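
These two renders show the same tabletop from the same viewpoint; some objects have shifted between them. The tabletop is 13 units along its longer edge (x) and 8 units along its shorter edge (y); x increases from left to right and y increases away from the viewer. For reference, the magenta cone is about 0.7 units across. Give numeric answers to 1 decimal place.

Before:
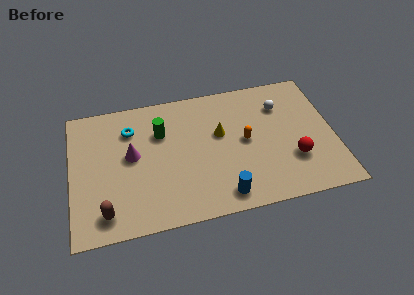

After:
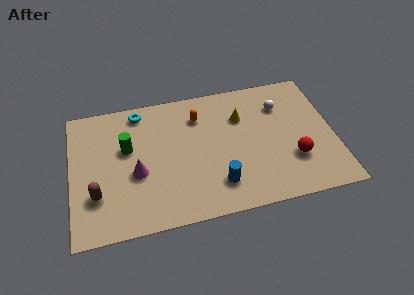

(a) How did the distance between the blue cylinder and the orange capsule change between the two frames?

+1.1

The distance was about 3.3 in the first image and 4.4 in the second, so they moved 1.1 units further apart.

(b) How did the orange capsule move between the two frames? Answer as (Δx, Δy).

(-2.2, 2.0)

The orange capsule started near (8.6, 4.1) and ended near (6.4, 6.1).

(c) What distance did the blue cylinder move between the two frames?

0.7

From (7.3, 1.1) to (7.1, 1.8), the blue cylinder covered √(0.2² + 0.7²) ≈ 0.7 units.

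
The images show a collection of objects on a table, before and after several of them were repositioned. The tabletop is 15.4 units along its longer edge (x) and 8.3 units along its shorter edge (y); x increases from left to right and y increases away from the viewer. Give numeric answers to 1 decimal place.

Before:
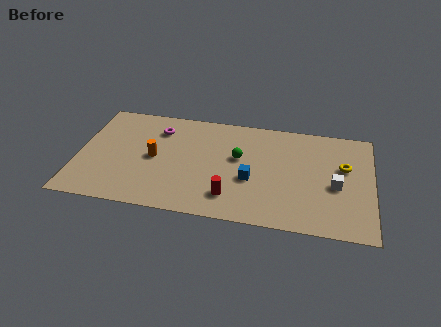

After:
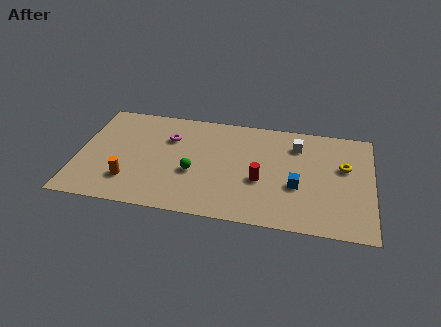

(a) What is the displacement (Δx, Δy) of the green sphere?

(-2.3, -1.6)

From the two frames, the green sphere sits at roughly (8.4, 4.9) before and (6.1, 3.3) after.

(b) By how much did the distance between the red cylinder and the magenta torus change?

-0.6

Before: roughly 6.1 units apart; after: 5.5. That's 0.6 units closer together.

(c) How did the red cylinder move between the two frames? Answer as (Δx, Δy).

(1.5, 1.5)

The red cylinder started near (8.1, 1.8) and ended near (9.6, 3.3).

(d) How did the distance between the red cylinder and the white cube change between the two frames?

-2.1

They were about 5.7 units apart before and 3.6 after — 2.1 units closer together.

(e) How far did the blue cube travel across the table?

2.4

From (9.1, 3.3) to (11.5, 3.2), the blue cube covered √(2.4² + 0.1²) ≈ 2.4 units.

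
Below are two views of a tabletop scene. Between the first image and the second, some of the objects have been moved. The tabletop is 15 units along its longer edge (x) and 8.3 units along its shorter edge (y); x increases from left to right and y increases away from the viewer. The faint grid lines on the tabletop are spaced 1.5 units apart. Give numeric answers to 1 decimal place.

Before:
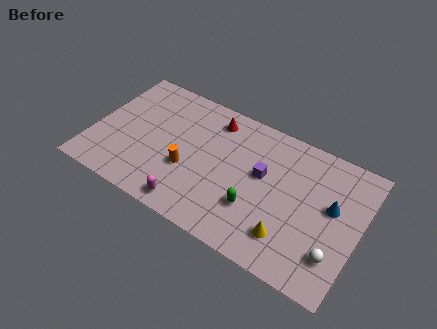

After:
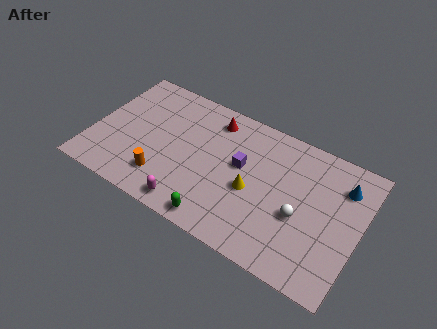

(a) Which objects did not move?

the red cone and the magenta capsule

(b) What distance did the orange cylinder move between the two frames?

1.7

From (5.5, 3.1) to (4.3, 1.9), the orange cylinder covered √(1.2² + 1.2²) ≈ 1.7 units.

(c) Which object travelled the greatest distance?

the yellow cone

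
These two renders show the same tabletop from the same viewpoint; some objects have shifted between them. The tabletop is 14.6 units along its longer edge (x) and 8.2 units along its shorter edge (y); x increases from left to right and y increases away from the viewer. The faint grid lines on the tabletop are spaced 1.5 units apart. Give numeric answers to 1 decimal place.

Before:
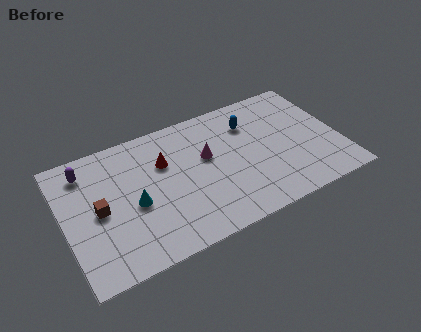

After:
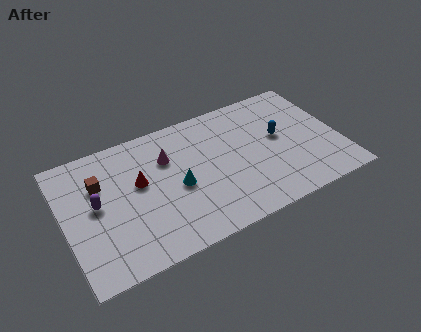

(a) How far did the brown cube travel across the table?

1.6

The brown cube was near (1.8, 4.0) before and (2.0, 5.6) after, so it travelled √(0.2² + 1.6²) ≈ 1.6 units.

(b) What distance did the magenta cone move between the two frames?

2.2

The magenta cone moved from about (7.6, 4.9) to (5.6, 5.7), a distance of √(2.0² + 0.8²) ≈ 2.2.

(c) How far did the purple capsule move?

2.3

The purple capsule was near (1.4, 6.7) before and (1.7, 4.4) after, so it travelled √(0.3² + 2.3²) ≈ 2.3 units.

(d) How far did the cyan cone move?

2.3

The cyan cone was near (3.6, 3.6) before and (5.9, 3.7) after, so it travelled √(2.3² + 0.1²) ≈ 2.3 units.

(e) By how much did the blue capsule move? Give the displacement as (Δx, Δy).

(1.4, -1.5)

The blue capsule was at about (10.1, 6.1) and moved to about (11.5, 4.6).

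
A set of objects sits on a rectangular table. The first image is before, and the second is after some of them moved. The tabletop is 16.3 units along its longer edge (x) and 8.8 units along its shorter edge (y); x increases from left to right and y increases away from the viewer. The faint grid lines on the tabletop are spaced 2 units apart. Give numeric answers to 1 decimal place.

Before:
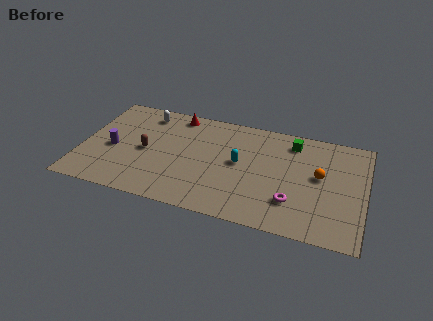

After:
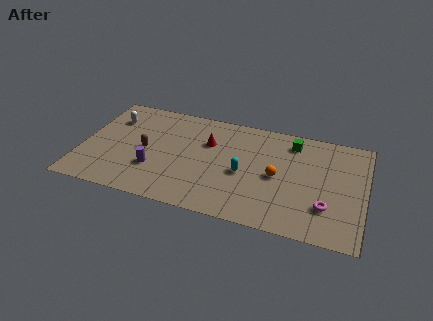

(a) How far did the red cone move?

2.8

The red cone moved from about (5.2, 7.8) to (7.2, 5.9), a distance of √(2.0² + 1.9²) ≈ 2.8.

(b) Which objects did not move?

the green cube and the brown capsule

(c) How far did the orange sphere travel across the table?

2.5

The orange sphere was near (13.7, 4.9) before and (11.3, 4.2) after, so it travelled √(2.4² + 0.7²) ≈ 2.5 units.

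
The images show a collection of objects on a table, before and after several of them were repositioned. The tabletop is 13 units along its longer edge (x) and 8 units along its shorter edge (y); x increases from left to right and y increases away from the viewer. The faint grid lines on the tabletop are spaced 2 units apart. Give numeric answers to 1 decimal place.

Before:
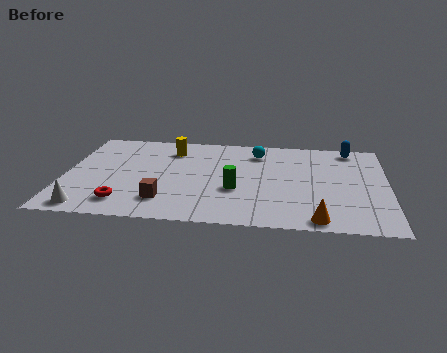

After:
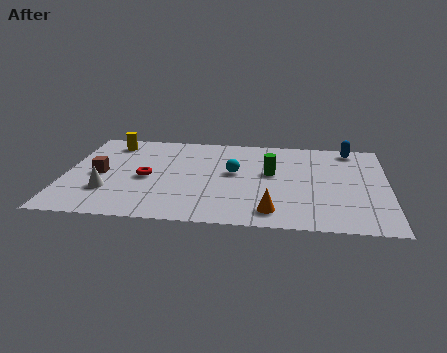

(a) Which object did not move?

the blue capsule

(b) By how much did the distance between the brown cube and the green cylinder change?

+3.9

Before: roughly 3.0 units apart; after: 6.9. That's 3.9 units further apart.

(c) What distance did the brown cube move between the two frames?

3.4

The brown cube moved from about (4.1, 1.8) to (1.4, 3.8), a distance of √(2.7² + 2.0²) ≈ 3.4.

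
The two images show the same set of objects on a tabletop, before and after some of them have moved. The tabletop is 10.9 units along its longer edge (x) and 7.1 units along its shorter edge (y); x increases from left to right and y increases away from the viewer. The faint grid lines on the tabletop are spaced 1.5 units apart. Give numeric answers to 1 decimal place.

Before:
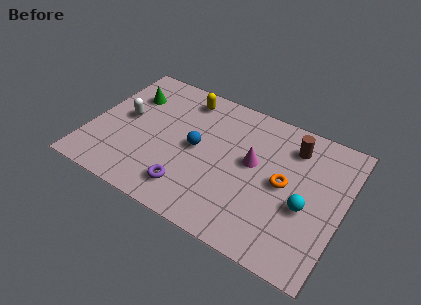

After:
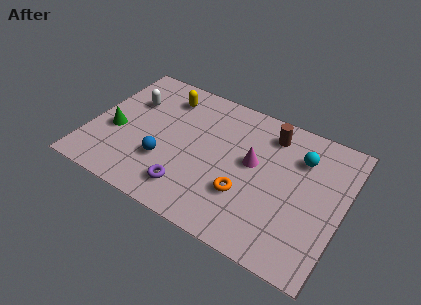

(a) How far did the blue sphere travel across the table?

1.8

From (4.6, 3.6) to (3.4, 2.3), the blue sphere covered √(1.2² + 1.3²) ≈ 1.8 units.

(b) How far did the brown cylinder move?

1.0

The brown cylinder moved from about (8.5, 5.6) to (7.5, 5.8), a distance of √(1.0² + 0.2²) ≈ 1.0.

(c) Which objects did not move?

the magenta cone and the purple torus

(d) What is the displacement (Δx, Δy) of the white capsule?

(0.1, 1.0)

From the two frames, the white capsule sits at roughly (1.4, 3.8) before and (1.5, 4.8) after.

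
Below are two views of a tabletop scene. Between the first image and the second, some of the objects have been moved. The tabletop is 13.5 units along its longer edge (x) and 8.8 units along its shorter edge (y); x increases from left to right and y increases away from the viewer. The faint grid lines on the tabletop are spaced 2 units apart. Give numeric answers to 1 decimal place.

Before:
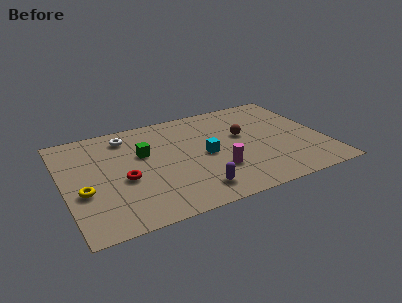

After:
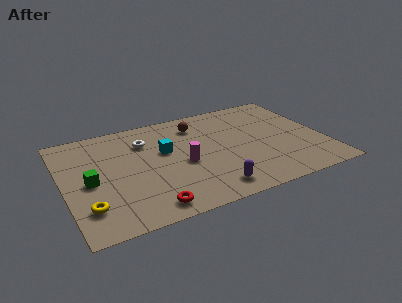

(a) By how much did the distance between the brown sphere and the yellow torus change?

-0.8

Before: roughly 8.7 units apart; after: 7.9. That's 0.8 units closer together.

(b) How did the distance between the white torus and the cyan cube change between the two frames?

-3.4

They were about 4.9 units apart before and 1.5 after — 3.4 units closer together.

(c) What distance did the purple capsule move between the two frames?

0.8

From (6.4, 1.5) to (7.2, 1.3), the purple capsule covered √(0.8² + 0.2²) ≈ 0.8 units.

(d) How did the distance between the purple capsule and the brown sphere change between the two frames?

+0.9

They were about 4.8 units apart before and 5.7 after — 0.9 units further apart.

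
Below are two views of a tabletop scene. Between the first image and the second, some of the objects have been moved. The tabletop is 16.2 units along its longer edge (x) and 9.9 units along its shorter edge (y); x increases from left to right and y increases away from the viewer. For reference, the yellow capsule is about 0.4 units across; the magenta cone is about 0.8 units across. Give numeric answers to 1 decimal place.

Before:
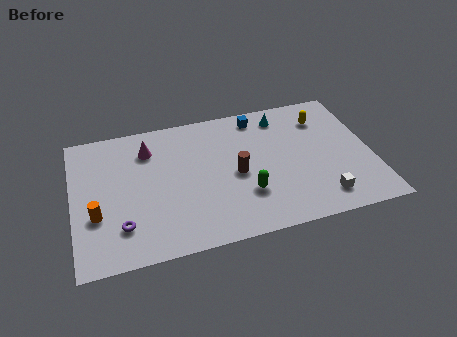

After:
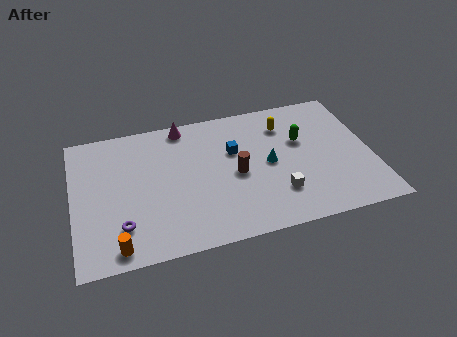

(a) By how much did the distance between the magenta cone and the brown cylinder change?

-0.5

The distance was about 5.5 in the first image and 5.0 in the second, so they moved 0.5 units closer together.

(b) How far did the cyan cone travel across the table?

3.5

The cyan cone moved from about (11.6, 8.3) to (10.6, 4.9), a distance of √(1.0² + 3.4²) ≈ 3.5.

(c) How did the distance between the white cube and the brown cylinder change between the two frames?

-2.4

The distance was about 5.3 in the first image and 2.9 in the second, so they moved 2.4 units closer together.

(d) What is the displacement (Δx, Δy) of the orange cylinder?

(1.0, -2.4)

From the two frames, the orange cylinder sits at roughly (1.2, 3.5) before and (2.2, 1.1) after.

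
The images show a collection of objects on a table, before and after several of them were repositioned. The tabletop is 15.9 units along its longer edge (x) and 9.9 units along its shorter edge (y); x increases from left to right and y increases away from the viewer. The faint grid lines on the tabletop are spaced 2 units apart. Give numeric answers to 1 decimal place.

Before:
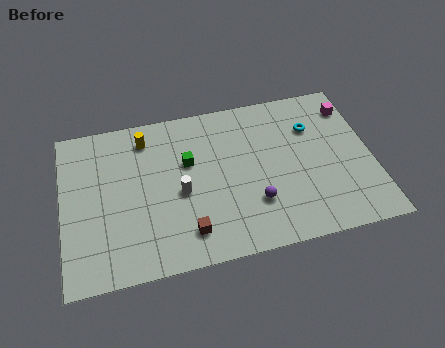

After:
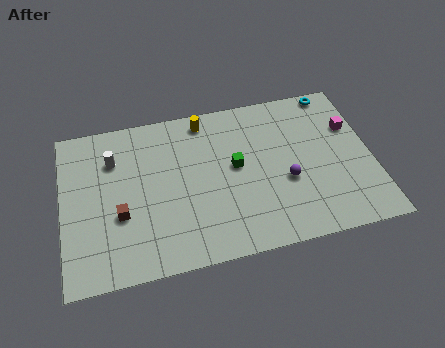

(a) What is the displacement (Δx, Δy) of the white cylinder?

(-3.3, 2.8)

The white cylinder started near (6.0, 4.4) and ended near (2.7, 7.2).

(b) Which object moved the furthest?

the white cylinder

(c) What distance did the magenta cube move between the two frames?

1.3

The magenta cube was near (15.1, 7.9) before and (15.0, 6.6) after, so it travelled √(0.1² + 1.3²) ≈ 1.3 units.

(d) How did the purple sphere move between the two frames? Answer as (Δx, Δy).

(1.7, 1.0)

The purple sphere started near (9.7, 2.9) and ended near (11.4, 3.9).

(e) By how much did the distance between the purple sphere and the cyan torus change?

+0.7

Before: roughly 5.3 units apart; after: 6.0. That's 0.7 units further apart.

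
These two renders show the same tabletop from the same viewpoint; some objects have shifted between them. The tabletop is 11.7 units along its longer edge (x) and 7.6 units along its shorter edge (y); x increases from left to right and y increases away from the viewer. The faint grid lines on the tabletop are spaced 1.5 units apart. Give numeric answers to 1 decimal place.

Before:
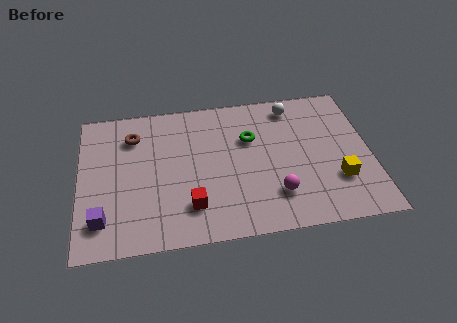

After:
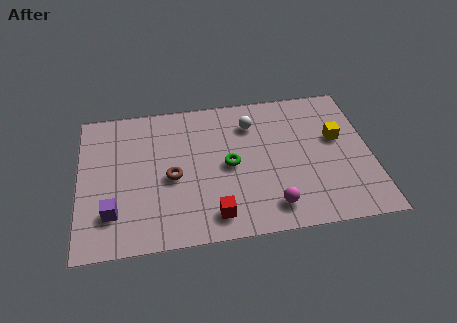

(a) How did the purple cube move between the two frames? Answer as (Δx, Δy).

(0.4, 0.3)

The purple cube started near (0.9, 1.6) and ended near (1.3, 1.9).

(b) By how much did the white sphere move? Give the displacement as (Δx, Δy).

(-1.7, -0.7)

The white sphere started near (8.7, 6.5) and ended near (7.0, 5.8).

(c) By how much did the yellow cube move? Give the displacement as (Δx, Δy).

(0.1, 2.2)

The yellow cube was at about (10.3, 2.3) and moved to about (10.4, 4.5).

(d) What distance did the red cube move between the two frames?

1.1

The red cube moved from about (4.4, 1.8) to (5.3, 1.2), a distance of √(0.9² + 0.6²) ≈ 1.1.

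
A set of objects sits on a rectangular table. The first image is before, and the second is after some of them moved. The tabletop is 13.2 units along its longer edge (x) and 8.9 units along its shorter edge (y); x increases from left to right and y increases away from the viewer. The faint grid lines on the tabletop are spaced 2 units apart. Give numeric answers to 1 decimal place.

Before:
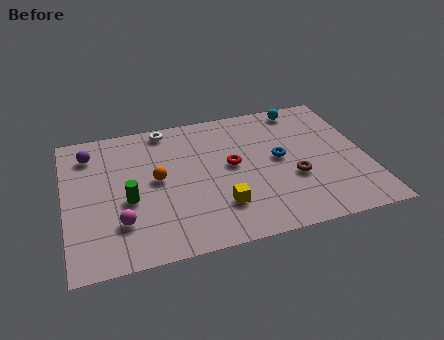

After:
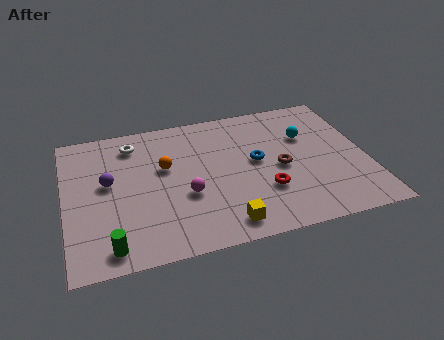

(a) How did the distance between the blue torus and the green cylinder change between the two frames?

+0.8

The distance was about 6.8 in the first image and 7.6 in the second, so they moved 0.8 units further apart.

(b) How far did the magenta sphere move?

3.1

The magenta sphere was near (2.3, 2.4) before and (5.2, 3.4) after, so it travelled √(2.9² + 1.0²) ≈ 3.1 units.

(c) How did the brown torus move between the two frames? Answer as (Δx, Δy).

(-0.5, 0.8)

From the two frames, the brown torus sits at roughly (9.9, 3.3) before and (9.4, 4.1) after.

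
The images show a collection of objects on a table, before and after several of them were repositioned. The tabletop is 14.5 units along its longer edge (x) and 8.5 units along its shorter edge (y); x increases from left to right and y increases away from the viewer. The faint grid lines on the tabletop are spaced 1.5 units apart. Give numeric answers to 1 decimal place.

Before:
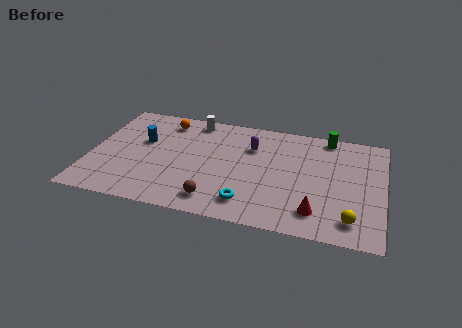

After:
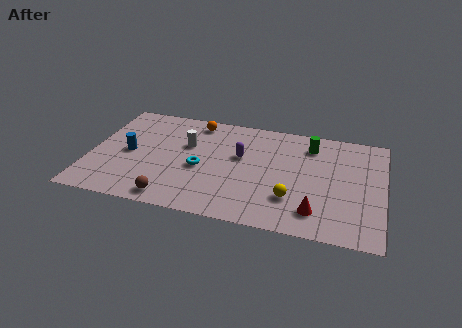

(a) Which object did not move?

the red cone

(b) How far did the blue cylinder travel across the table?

1.3

The blue cylinder moved from about (2.5, 5.2) to (1.9, 4.1), a distance of √(0.6² + 1.1²) ≈ 1.3.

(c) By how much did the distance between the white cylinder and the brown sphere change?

-1.9

Before: roughly 6.3 units apart; after: 4.4. That's 1.9 units closer together.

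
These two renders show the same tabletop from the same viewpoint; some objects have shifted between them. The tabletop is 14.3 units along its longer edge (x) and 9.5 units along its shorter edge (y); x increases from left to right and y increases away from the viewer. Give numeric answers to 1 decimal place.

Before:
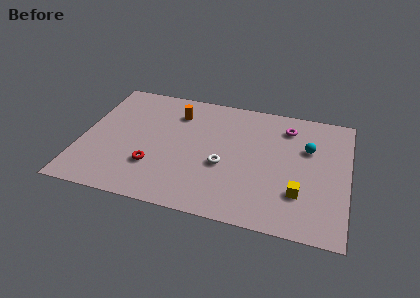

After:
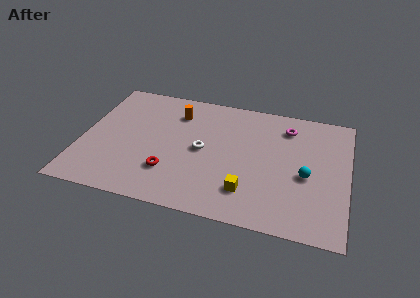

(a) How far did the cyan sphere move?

2.1

From (12.1, 6.2) to (12.1, 4.1), the cyan sphere covered √(0.0² + 2.1²) ≈ 2.1 units.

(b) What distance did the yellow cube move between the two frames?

2.7

The yellow cube moved from about (11.8, 2.7) to (9.1, 2.2), a distance of √(2.7² + 0.5²) ≈ 2.7.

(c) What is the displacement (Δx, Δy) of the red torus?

(0.9, -0.2)

From the two frames, the red torus sits at roughly (4.0, 2.8) before and (4.9, 2.6) after.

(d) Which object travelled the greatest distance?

the yellow cube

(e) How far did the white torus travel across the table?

1.5

The white torus moved from about (7.7, 3.8) to (6.5, 4.7), a distance of √(1.2² + 0.9²) ≈ 1.5.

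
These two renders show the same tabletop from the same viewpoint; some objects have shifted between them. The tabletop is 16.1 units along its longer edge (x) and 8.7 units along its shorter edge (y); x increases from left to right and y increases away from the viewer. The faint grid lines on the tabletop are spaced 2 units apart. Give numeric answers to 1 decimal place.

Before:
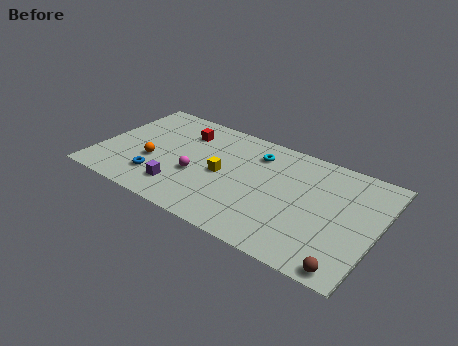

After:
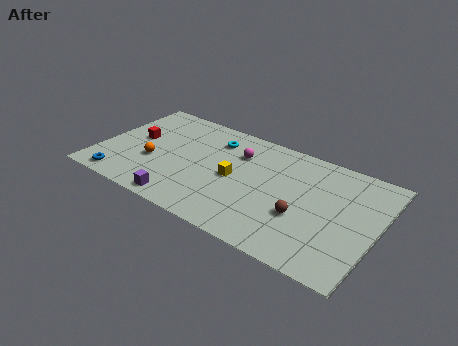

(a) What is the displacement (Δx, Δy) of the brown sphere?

(-2.9, 2.4)

The brown sphere was at about (14.9, 0.8) and moved to about (12.0, 3.2).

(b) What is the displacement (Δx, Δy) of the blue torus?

(-2.0, -1.1)

The blue torus was at about (3.7, 2.1) and moved to about (1.7, 1.0).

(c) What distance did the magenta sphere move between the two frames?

3.5

The magenta sphere moved from about (5.8, 3.4) to (7.8, 6.3), a distance of √(2.0² + 2.9²) ≈ 3.5.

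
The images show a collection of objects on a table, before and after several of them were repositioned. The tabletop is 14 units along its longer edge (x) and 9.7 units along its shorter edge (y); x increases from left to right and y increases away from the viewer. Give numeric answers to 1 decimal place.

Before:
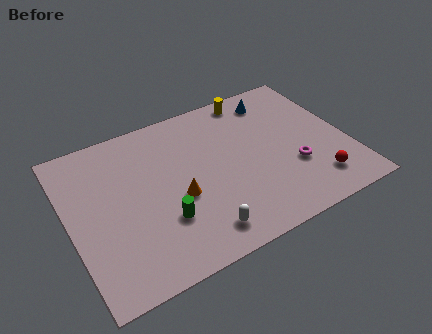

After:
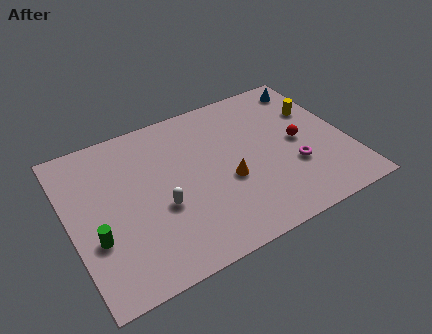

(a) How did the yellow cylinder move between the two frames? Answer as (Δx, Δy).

(3.0, -2.2)

From the two frames, the yellow cylinder sits at roughly (9.8, 8.7) before and (12.8, 6.5) after.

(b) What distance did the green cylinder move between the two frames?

3.3

The green cylinder was near (4.4, 3.0) before and (1.1, 3.4) after, so it travelled √(3.3² + 0.4²) ≈ 3.3 units.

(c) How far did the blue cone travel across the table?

1.9

The blue cone moved from about (10.9, 8.1) to (12.8, 8.3), a distance of √(1.9² + 0.2²) ≈ 1.9.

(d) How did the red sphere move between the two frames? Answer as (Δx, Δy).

(-0.4, 2.9)

The red sphere was at about (12.0, 1.9) and moved to about (11.6, 4.8).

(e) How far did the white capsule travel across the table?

2.8

The white capsule moved from about (6.0, 1.5) to (4.4, 3.8), a distance of √(1.6² + 2.3²) ≈ 2.8.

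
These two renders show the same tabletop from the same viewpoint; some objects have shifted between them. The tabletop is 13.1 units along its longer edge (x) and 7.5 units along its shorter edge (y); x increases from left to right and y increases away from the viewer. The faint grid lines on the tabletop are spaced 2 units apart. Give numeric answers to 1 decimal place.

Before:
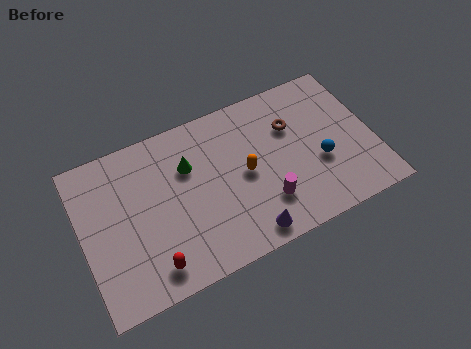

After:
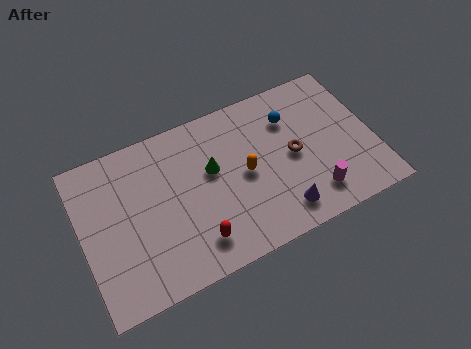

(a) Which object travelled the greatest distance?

the blue sphere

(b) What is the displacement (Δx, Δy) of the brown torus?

(-0.1, -1.4)

From the two frames, the brown torus sits at roughly (9.6, 5.1) before and (9.5, 3.7) after.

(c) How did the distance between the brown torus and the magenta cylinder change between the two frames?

-1.2

The distance was about 3.5 in the first image and 2.3 in the second, so they moved 1.2 units closer together.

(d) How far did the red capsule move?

2.0

The red capsule moved from about (2.8, 1.2) to (4.8, 1.5), a distance of √(2.0² + 0.3²) ≈ 2.0.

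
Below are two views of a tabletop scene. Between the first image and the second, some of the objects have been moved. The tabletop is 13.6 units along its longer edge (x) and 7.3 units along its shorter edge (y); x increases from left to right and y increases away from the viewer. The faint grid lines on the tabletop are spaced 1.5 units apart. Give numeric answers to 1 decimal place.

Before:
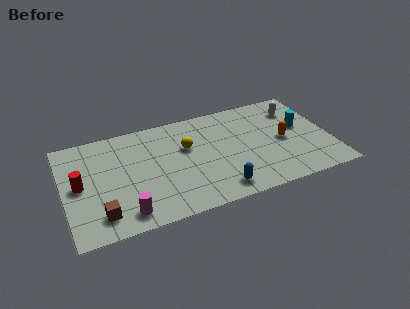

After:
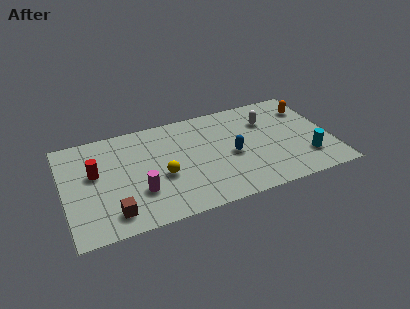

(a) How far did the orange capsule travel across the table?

2.5

The orange capsule was near (11.2, 3.5) before and (12.7, 5.5) after, so it travelled √(1.5² + 2.0²) ≈ 2.5 units.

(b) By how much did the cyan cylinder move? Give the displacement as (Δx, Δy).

(0.0, -2.3)

The cyan cylinder started near (12.2, 4.2) and ended near (12.2, 1.9).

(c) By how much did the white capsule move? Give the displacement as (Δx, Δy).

(-1.6, -0.4)

The white capsule was at about (12.1, 5.6) and moved to about (10.5, 5.2).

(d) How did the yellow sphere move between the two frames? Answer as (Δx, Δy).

(-1.4, -1.6)

From the two frames, the yellow sphere sits at roughly (6.3, 4.6) before and (4.9, 3.0) after.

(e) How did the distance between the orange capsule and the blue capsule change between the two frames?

+0.4

The distance was about 4.3 in the first image and 4.7 in the second, so they moved 0.4 units further apart.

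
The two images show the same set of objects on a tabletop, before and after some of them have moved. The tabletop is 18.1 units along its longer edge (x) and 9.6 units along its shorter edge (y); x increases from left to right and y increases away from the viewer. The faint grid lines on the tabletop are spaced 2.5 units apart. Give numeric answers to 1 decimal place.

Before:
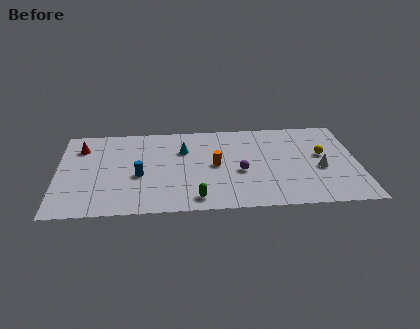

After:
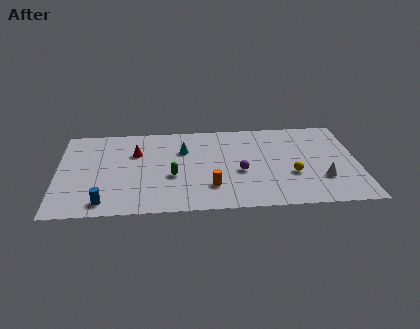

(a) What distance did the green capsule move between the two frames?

2.9

The green capsule was near (8.3, 1.3) before and (6.9, 3.8) after, so it travelled √(1.4² + 2.5²) ≈ 2.9 units.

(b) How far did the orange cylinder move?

2.3

From (9.5, 4.8) to (9.2, 2.5), the orange cylinder covered √(0.3² + 2.3²) ≈ 2.3 units.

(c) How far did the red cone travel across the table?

3.4

The red cone moved from about (1.4, 7.3) to (4.7, 6.5), a distance of √(3.3² + 0.8²) ≈ 3.4.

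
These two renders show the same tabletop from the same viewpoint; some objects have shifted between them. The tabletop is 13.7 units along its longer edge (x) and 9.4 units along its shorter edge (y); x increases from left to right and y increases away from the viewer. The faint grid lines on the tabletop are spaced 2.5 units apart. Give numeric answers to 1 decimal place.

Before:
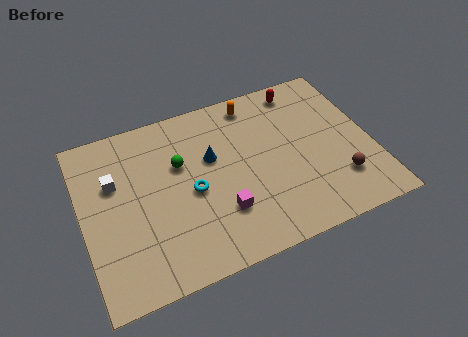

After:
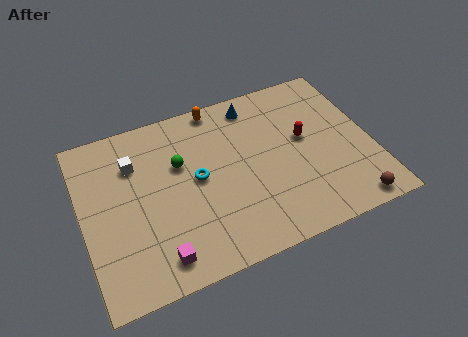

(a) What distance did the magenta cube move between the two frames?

3.4

From (6.3, 2.7) to (3.2, 1.4), the magenta cube covered √(3.1² + 1.3²) ≈ 3.4 units.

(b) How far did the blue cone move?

3.3

The blue cone moved from about (6.2, 5.8) to (8.5, 8.1), a distance of √(2.3² + 2.3²) ≈ 3.3.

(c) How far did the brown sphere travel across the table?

1.5

From (11.9, 2.4) to (12.2, 0.9), the brown sphere covered √(0.3² + 1.5²) ≈ 1.5 units.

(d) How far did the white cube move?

1.2

The white cube moved from about (1.6, 6.1) to (2.6, 6.8), a distance of √(1.0² + 0.7²) ≈ 1.2.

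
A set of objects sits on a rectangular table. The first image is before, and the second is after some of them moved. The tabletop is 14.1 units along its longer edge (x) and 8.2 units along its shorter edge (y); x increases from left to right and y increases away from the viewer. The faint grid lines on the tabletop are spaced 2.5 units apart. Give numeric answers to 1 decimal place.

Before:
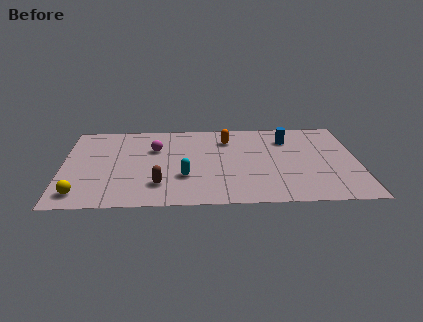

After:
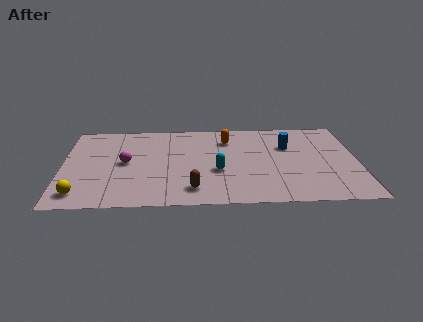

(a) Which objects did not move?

the orange capsule and the yellow sphere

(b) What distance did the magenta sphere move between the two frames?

1.9

The magenta sphere moved from about (4.4, 5.5) to (3.0, 4.2), a distance of √(1.4² + 1.3²) ≈ 1.9.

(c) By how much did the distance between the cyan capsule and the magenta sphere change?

+1.4

The distance was about 3.1 in the first image and 4.5 in the second, so they moved 1.4 units further apart.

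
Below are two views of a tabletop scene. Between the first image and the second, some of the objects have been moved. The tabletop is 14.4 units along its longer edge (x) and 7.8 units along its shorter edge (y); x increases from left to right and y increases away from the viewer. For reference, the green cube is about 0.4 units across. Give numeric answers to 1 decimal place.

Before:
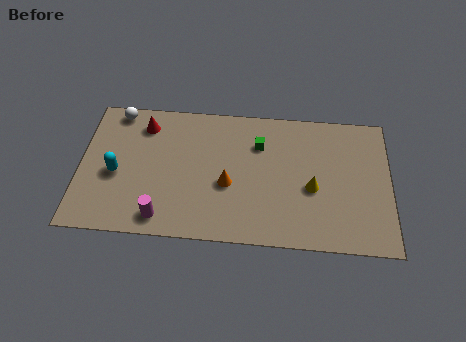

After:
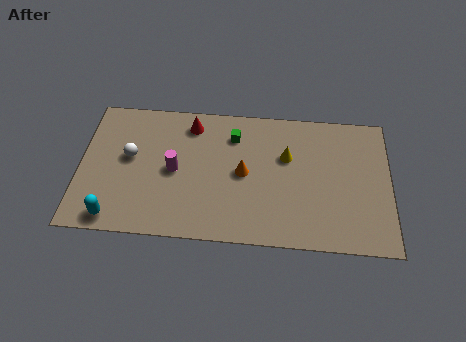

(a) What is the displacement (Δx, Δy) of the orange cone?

(0.7, 0.7)

The orange cone was at about (6.9, 3.2) and moved to about (7.6, 3.9).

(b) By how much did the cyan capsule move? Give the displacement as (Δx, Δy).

(0.0, -2.5)

The cyan capsule started near (1.7, 3.4) and ended near (1.7, 0.9).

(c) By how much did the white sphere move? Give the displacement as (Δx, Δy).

(0.7, -2.6)

The white sphere was at about (1.6, 7.0) and moved to about (2.3, 4.4).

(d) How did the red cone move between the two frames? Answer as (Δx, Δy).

(2.2, 0.2)

The red cone started near (2.9, 6.3) and ended near (5.1, 6.5).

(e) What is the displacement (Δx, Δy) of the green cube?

(-1.2, 0.4)

The green cube was at about (8.3, 5.6) and moved to about (7.1, 6.0).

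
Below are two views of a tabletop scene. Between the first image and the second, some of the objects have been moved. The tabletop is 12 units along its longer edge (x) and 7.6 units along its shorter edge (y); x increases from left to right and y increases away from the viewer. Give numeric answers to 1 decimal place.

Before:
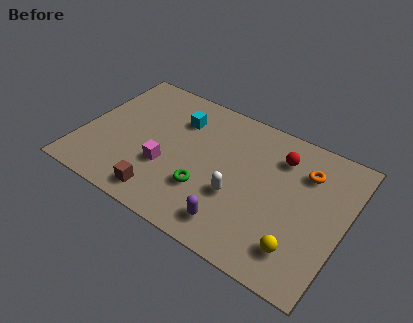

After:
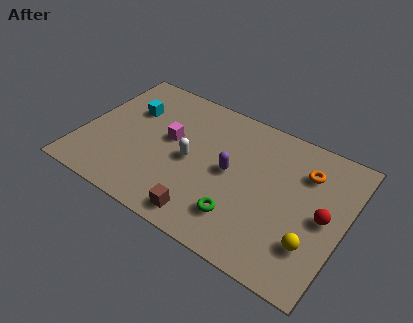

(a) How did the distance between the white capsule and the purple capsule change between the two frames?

+0.3

They were about 1.5 units apart before and 1.8 after — 0.3 units further apart.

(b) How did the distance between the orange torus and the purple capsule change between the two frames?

-1.4

The distance was about 5.0 in the first image and 3.6 in the second, so they moved 1.4 units closer together.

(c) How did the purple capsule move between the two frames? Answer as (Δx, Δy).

(-0.6, 2.6)

The purple capsule started near (7.4, 1.3) and ended near (6.8, 3.9).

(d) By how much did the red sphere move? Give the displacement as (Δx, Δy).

(2.3, -2.1)

The red sphere was at about (8.8, 5.8) and moved to about (11.1, 3.7).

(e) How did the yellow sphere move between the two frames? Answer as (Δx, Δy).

(0.5, 0.5)

The yellow sphere started near (10.3, 1.6) and ended near (10.8, 2.1).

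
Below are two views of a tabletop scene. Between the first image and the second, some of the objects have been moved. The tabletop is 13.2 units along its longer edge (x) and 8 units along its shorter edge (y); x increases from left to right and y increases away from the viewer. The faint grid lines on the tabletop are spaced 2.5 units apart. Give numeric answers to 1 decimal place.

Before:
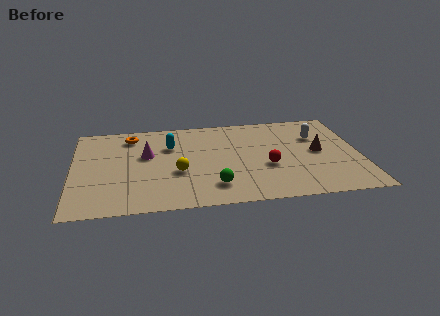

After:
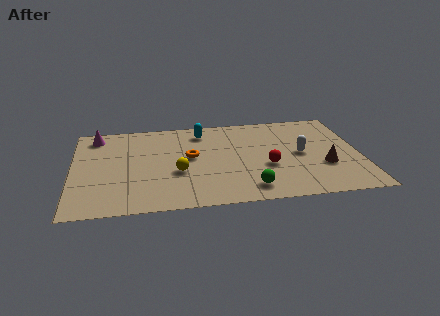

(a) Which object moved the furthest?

the orange torus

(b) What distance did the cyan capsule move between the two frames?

1.9

From (4.5, 5.5) to (6.0, 6.6), the cyan capsule covered √(1.5² + 1.1²) ≈ 1.9 units.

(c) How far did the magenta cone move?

3.0

From (3.4, 4.8) to (1.1, 6.8), the magenta cone covered √(2.3² + 2.0²) ≈ 3.0 units.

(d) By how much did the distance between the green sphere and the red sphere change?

-0.9

They were about 2.9 units apart before and 2.0 after — 0.9 units closer together.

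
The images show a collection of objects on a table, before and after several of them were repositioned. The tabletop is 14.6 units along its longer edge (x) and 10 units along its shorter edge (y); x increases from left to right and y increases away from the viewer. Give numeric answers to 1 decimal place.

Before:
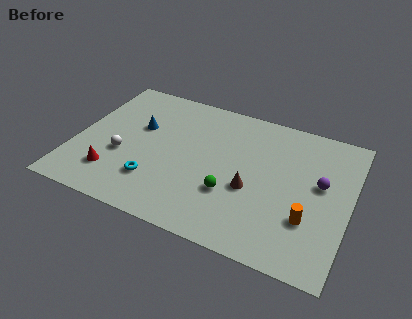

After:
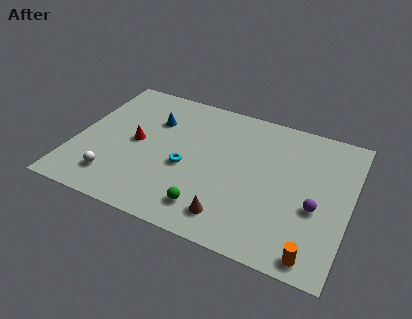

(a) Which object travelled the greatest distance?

the red cone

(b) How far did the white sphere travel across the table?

1.8

The white sphere was near (2.6, 3.8) before and (2.4, 2.0) after, so it travelled √(0.2² + 1.8²) ≈ 1.8 units.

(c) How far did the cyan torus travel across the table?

2.2

From (4.5, 2.6) to (6.0, 4.2), the cyan torus covered √(1.5² + 1.6²) ≈ 2.2 units.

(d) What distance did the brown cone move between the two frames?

2.4

From (9.5, 4.0) to (8.7, 1.7), the brown cone covered √(0.8² + 2.3²) ≈ 2.4 units.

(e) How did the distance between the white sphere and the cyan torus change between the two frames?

+2.0

They were about 2.2 units apart before and 4.2 after — 2.0 units further apart.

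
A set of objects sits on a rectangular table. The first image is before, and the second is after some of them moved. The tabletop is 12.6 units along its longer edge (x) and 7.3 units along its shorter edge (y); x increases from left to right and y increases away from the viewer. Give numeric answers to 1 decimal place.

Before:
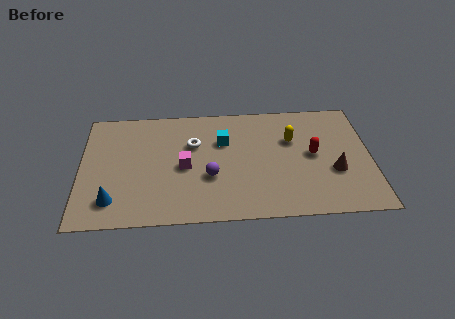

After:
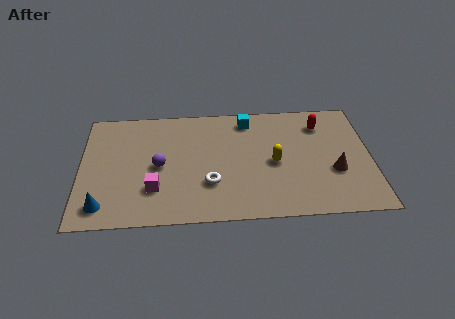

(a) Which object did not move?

the brown cone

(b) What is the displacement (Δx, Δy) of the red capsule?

(0.4, 1.9)

The red capsule started near (10.1, 3.8) and ended near (10.5, 5.7).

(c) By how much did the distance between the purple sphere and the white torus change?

+0.3

They were about 2.2 units apart before and 2.5 after — 0.3 units further apart.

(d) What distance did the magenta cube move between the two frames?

1.8

The magenta cube was near (4.5, 3.4) before and (3.2, 2.1) after, so it travelled √(1.3² + 1.3²) ≈ 1.8 units.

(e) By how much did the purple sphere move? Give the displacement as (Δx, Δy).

(-2.2, 0.8)

From the two frames, the purple sphere sits at roughly (5.6, 2.7) before and (3.4, 3.5) after.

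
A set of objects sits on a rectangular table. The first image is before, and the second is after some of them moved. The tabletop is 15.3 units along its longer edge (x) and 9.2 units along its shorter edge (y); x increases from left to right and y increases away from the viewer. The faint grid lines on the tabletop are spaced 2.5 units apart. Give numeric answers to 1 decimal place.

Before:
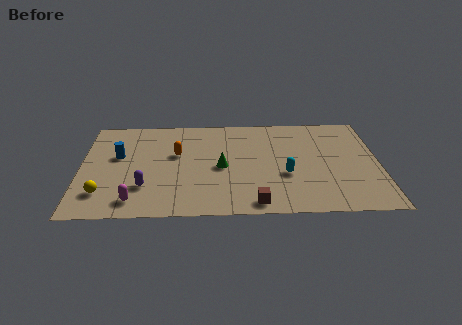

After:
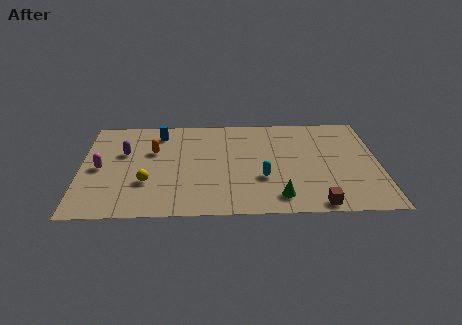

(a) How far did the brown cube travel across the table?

3.1

The brown cube moved from about (8.9, 1.0) to (12.0, 0.8), a distance of √(3.1² + 0.2²) ≈ 3.1.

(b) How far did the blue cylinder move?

3.0

From (1.9, 5.5) to (4.0, 7.6), the blue cylinder covered √(2.1² + 2.1²) ≈ 3.0 units.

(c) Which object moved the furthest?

the green cone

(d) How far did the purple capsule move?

3.4

The purple capsule moved from about (3.3, 2.6) to (2.2, 5.8), a distance of √(1.1² + 3.2²) ≈ 3.4.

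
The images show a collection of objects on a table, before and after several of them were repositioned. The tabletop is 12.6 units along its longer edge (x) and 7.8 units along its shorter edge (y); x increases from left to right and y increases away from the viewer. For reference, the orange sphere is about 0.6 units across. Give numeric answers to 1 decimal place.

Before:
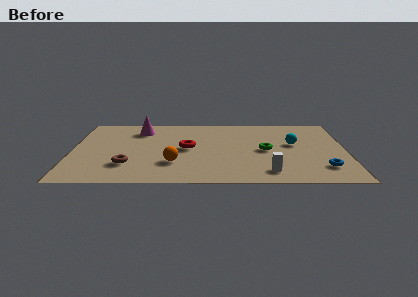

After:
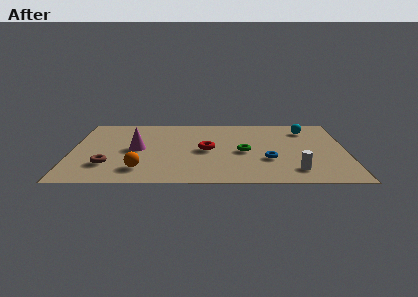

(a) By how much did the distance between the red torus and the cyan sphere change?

+0.3

They were about 4.9 units apart before and 5.2 after — 0.3 units further apart.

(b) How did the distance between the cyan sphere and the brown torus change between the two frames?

+2.0

They were about 8.0 units apart before and 10.0 after — 2.0 units further apart.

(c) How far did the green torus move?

1.0

The green torus was near (8.9, 3.8) before and (7.9, 3.6) after, so it travelled √(1.0² + 0.2²) ≈ 1.0 units.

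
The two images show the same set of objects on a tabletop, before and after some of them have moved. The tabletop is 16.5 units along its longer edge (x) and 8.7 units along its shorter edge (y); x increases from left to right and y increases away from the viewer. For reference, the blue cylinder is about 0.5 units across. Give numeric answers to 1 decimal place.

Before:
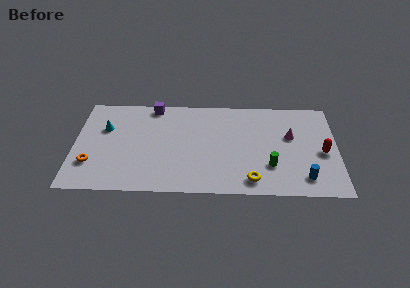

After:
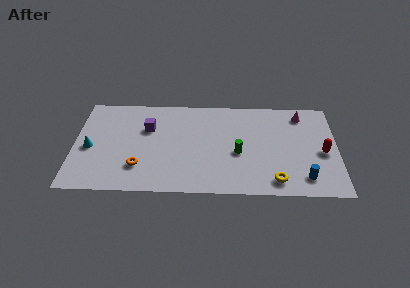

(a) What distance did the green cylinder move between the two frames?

2.3

The green cylinder moved from about (12.3, 2.6) to (10.3, 3.7), a distance of √(2.0² + 1.1²) ≈ 2.3.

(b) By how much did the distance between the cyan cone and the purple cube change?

+0.4

The distance was about 3.7 in the first image and 4.1 in the second, so they moved 0.4 units further apart.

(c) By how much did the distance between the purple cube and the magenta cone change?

+0.7

The distance was about 9.1 in the first image and 9.8 in the second, so they moved 0.7 units further apart.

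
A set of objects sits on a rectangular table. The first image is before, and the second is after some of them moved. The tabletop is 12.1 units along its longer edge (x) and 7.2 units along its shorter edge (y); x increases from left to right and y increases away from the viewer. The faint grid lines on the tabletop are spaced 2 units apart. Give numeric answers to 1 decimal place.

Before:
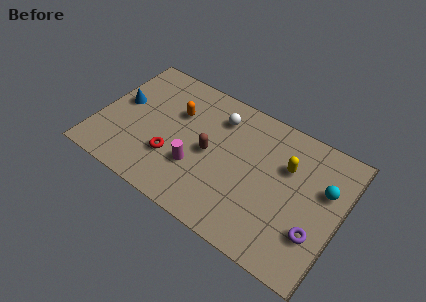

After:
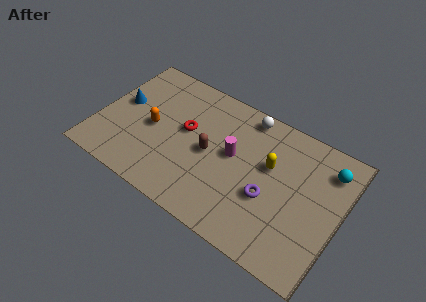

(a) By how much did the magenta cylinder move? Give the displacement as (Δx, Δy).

(1.6, 1.6)

The magenta cylinder was at about (5.1, 2.4) and moved to about (6.7, 4.0).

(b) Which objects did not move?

the brown capsule and the blue cone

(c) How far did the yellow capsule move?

0.9

From (9.3, 4.8) to (8.5, 4.4), the yellow capsule covered √(0.8² + 0.4²) ≈ 0.9 units.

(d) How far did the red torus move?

1.8

The red torus moved from about (3.9, 2.3) to (4.3, 4.1), a distance of √(0.4² + 1.8²) ≈ 1.8.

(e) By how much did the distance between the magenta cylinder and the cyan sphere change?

-1.7

The distance was about 6.5 in the first image and 4.8 in the second, so they moved 1.7 units closer together.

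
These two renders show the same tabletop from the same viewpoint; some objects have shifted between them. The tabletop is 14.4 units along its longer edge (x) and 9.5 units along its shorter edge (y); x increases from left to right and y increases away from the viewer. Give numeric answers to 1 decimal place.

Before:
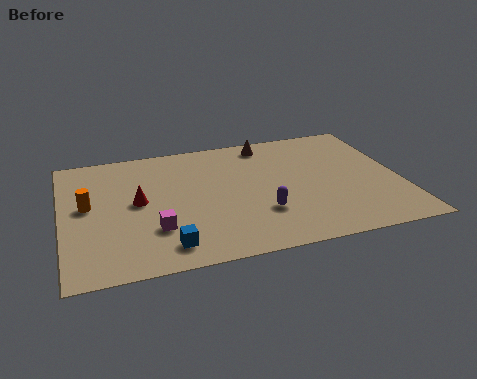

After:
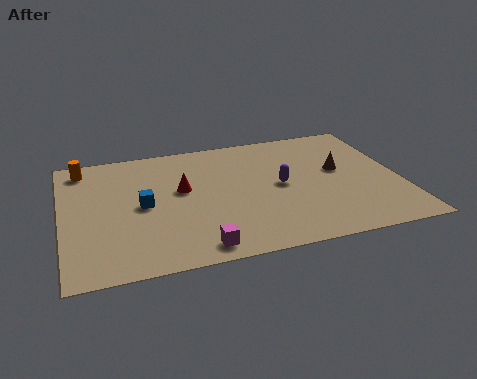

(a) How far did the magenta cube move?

2.4

From (3.8, 2.8) to (5.5, 1.1), the magenta cube covered √(1.7² + 1.7²) ≈ 2.4 units.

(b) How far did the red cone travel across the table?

2.0

From (3.2, 5.0) to (5.1, 5.5), the red cone covered √(1.9² + 0.5²) ≈ 2.0 units.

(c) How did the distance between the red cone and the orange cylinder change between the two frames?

+2.8

They were about 2.1 units apart before and 4.9 after — 2.8 units further apart.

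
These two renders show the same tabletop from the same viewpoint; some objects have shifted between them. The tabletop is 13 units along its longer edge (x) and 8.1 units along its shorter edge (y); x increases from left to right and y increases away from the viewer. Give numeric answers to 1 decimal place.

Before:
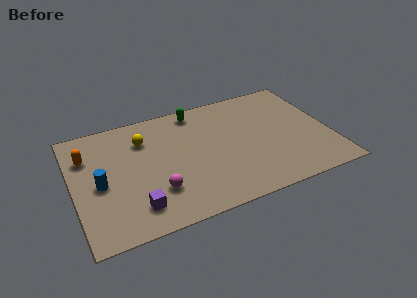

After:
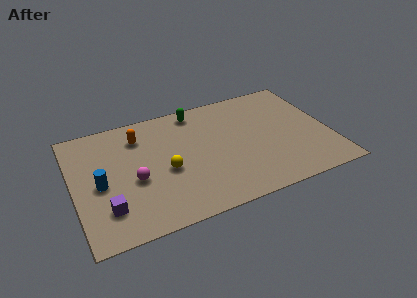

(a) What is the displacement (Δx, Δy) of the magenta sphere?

(-1.0, 1.1)

The magenta sphere was at about (4.0, 2.3) and moved to about (3.0, 3.4).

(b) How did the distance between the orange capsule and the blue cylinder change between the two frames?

+1.2

Before: roughly 2.2 units apart; after: 3.4. That's 1.2 units further apart.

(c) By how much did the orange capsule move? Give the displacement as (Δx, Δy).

(2.7, 0.5)

The orange capsule started near (0.8, 5.8) and ended near (3.5, 6.3).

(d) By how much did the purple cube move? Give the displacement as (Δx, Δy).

(-1.4, 0.4)

The purple cube started near (2.9, 1.6) and ended near (1.5, 2.0).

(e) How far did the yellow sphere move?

2.7

From (3.7, 6.0) to (4.6, 3.5), the yellow sphere covered √(0.9² + 2.5²) ≈ 2.7 units.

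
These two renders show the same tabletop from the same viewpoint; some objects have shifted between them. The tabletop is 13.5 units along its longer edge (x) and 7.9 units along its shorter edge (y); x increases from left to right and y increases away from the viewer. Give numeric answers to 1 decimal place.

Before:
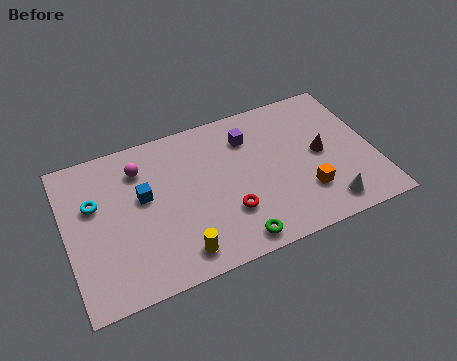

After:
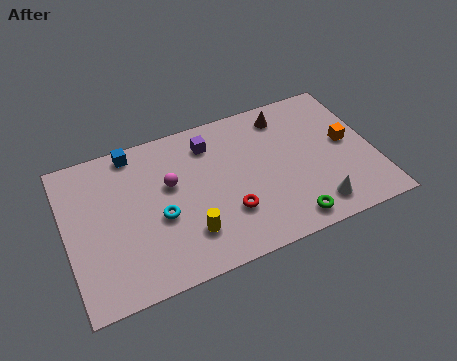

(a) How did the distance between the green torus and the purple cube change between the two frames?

+0.8

The distance was about 5.2 in the first image and 6.0 in the second, so they moved 0.8 units further apart.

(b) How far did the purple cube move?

1.7

The purple cube moved from about (8.2, 6.0) to (6.5, 6.3), a distance of √(1.7² + 0.3²) ≈ 1.7.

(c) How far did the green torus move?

2.4

The green torus was near (7.0, 0.9) before and (9.4, 1.0) after, so it travelled √(2.4² + 0.1²) ≈ 2.4 units.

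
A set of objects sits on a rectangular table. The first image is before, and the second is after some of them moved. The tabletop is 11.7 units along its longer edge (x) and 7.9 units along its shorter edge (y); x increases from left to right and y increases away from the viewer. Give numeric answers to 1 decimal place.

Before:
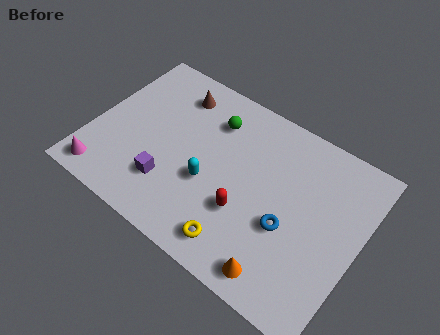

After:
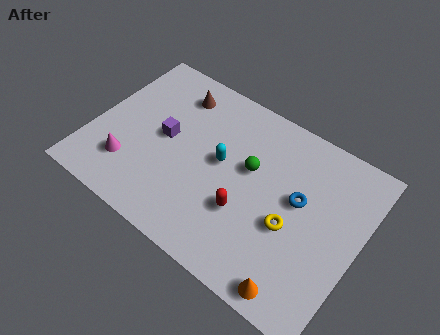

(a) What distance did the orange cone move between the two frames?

0.8

The orange cone moved from about (8.9, 1.0) to (9.7, 0.8), a distance of √(0.8² + 0.2²) ≈ 0.8.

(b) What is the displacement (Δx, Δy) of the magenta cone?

(0.9, 1.0)

The magenta cone started near (1.0, 1.0) and ended near (1.9, 2.0).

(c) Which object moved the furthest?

the yellow torus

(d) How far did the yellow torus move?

2.8

The yellow torus was near (7.0, 1.2) before and (8.9, 3.2) after, so it travelled √(1.9² + 2.0²) ≈ 2.8 units.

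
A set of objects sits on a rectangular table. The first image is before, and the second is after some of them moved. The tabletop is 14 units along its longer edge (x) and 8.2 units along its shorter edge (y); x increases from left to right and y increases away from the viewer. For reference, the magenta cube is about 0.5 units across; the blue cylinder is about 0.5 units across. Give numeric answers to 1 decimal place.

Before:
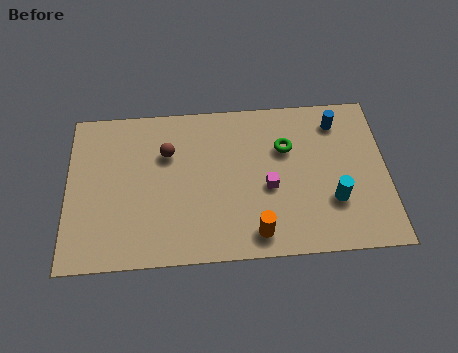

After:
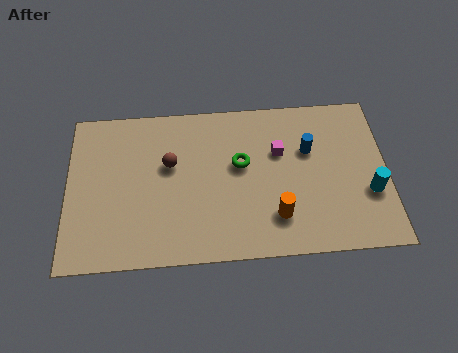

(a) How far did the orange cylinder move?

1.2

The orange cylinder moved from about (8.2, 1.2) to (9.1, 2.0), a distance of √(0.9² + 0.8²) ≈ 1.2.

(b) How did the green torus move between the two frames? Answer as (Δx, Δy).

(-2.0, -0.7)

From the two frames, the green torus sits at roughly (9.6, 5.5) before and (7.6, 4.8) after.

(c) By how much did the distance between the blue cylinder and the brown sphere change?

-1.5

The distance was about 7.6 in the first image and 6.1 in the second, so they moved 1.5 units closer together.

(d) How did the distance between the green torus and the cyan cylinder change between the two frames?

+2.4

The distance was about 3.5 in the first image and 5.9 in the second, so they moved 2.4 units further apart.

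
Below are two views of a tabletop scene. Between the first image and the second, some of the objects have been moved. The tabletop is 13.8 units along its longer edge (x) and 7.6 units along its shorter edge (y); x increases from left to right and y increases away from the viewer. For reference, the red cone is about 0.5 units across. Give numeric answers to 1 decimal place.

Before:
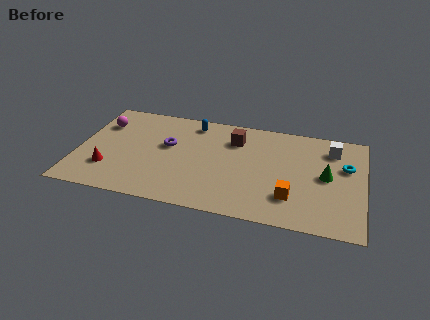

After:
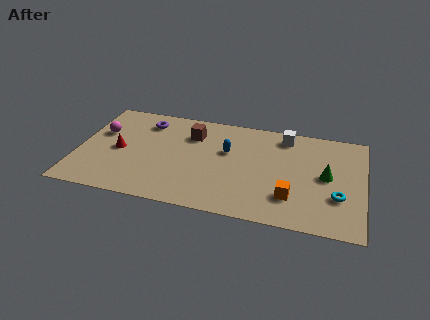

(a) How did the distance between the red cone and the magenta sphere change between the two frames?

-1.9

They were about 3.5 units apart before and 1.6 after — 1.9 units closer together.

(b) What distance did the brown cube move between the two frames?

2.1

The brown cube was near (7.5, 5.7) before and (5.4, 5.6) after, so it travelled √(2.1² + 0.1²) ≈ 2.1 units.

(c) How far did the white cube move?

2.4

The white cube moved from about (12.2, 6.0) to (9.9, 6.5), a distance of √(2.3² + 0.5²) ≈ 2.4.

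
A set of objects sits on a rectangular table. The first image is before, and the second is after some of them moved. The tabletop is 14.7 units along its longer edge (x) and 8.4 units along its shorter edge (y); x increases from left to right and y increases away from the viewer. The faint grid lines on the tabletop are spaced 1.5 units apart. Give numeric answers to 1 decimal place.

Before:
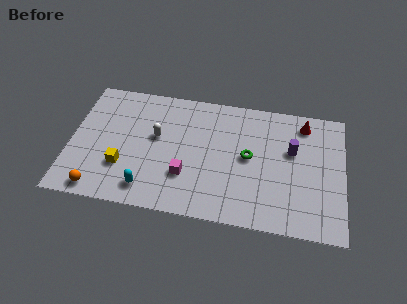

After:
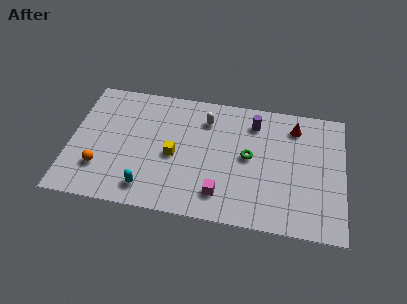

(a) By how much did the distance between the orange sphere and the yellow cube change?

+2.1

The distance was about 2.1 in the first image and 4.2 in the second, so they moved 2.1 units further apart.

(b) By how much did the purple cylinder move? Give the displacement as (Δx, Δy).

(-2.1, 1.5)

The purple cylinder was at about (11.9, 5.2) and moved to about (9.8, 6.7).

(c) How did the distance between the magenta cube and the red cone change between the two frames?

-1.3

They were about 7.7 units apart before and 6.4 after — 1.3 units closer together.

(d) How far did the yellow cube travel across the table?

3.0

From (2.9, 2.6) to (5.6, 3.8), the yellow cube covered √(2.7² + 1.2²) ≈ 3.0 units.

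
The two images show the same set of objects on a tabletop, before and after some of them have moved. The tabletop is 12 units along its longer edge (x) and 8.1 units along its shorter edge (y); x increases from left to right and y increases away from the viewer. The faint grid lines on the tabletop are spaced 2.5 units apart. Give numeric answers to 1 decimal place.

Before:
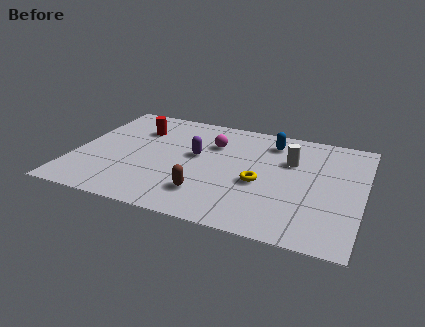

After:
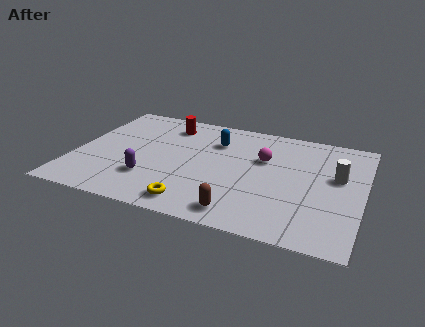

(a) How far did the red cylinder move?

1.4

From (2.4, 5.9) to (3.6, 6.6), the red cylinder covered √(1.2² + 0.7²) ≈ 1.4 units.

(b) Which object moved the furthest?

the yellow torus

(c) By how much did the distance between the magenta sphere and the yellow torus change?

+1.6

They were about 3.2 units apart before and 4.8 after — 1.6 units further apart.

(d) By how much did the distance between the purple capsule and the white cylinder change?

+4.0

They were about 4.0 units apart before and 8.0 after — 4.0 units further apart.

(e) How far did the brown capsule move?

1.7

The brown capsule moved from about (5.7, 1.9) to (7.2, 1.1), a distance of √(1.5² + 0.8²) ≈ 1.7.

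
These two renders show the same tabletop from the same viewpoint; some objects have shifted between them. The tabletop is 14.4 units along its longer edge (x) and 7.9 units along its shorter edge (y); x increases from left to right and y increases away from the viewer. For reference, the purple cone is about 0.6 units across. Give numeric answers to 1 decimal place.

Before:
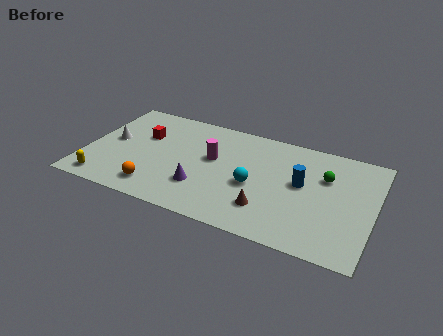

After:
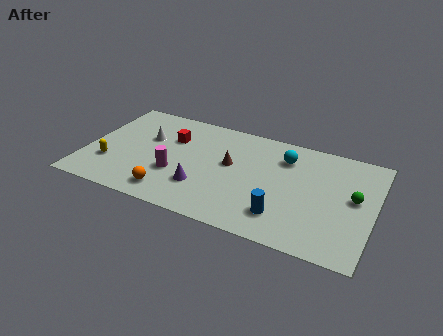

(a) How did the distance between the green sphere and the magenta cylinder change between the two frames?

+3.3

Before: roughly 5.6 units apart; after: 8.9. That's 3.3 units further apart.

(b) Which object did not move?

the purple cone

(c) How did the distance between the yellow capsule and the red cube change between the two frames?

-0.3

The distance was about 4.4 in the first image and 4.1 in the second, so they moved 0.3 units closer together.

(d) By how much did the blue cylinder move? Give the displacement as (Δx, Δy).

(-0.7, -2.6)

From the two frames, the blue cylinder sits at roughly (10.8, 4.4) before and (10.1, 1.8) after.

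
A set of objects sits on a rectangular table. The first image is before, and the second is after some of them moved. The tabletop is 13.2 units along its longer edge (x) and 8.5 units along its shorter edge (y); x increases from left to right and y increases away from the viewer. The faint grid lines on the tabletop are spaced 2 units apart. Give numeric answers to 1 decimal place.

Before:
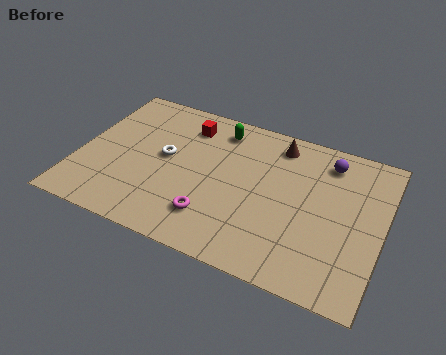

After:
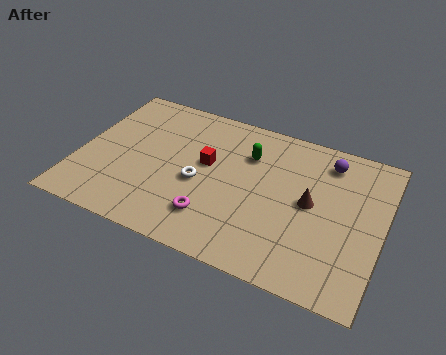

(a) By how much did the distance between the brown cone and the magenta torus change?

-1.0

Before: roughly 5.7 units apart; after: 4.7. That's 1.0 units closer together.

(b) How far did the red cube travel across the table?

2.2

The red cube moved from about (4.4, 6.8) to (5.5, 4.9), a distance of √(1.1² + 1.9²) ≈ 2.2.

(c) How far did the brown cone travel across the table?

3.3

The brown cone moved from about (8.4, 7.2) to (10.1, 4.4), a distance of √(1.7² + 2.8²) ≈ 3.3.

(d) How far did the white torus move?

1.8

From (3.7, 4.6) to (5.3, 3.7), the white torus covered √(1.6² + 0.9²) ≈ 1.8 units.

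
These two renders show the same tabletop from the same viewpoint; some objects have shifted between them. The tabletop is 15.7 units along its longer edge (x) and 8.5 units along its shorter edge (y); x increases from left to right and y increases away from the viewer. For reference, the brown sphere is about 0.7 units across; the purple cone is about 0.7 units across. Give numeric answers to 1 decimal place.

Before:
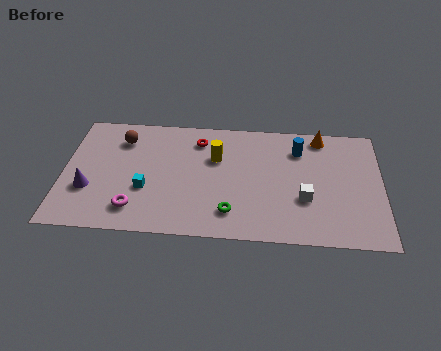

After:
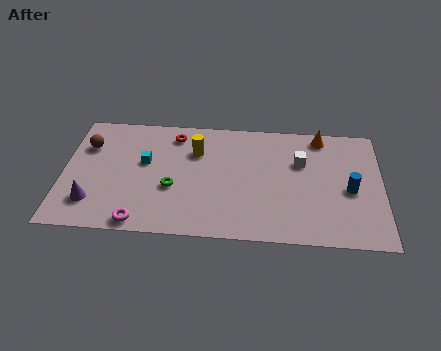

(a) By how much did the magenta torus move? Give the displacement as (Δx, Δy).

(0.3, -0.9)

The magenta torus was at about (3.6, 1.7) and moved to about (3.9, 0.8).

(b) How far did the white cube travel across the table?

2.6

The white cube moved from about (11.9, 3.0) to (11.7, 5.6), a distance of √(0.2² + 2.6²) ≈ 2.6.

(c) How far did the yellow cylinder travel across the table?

1.1

The yellow cylinder was near (7.5, 5.6) before and (6.5, 6.0) after, so it travelled √(1.0² + 0.4²) ≈ 1.1 units.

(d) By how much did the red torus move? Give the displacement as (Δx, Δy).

(-1.2, 0.3)

From the two frames, the red torus sits at roughly (6.6, 6.8) before and (5.4, 7.1) after.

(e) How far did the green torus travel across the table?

3.3

The green torus moved from about (8.3, 1.8) to (5.4, 3.3), a distance of √(2.9² + 1.5²) ≈ 3.3.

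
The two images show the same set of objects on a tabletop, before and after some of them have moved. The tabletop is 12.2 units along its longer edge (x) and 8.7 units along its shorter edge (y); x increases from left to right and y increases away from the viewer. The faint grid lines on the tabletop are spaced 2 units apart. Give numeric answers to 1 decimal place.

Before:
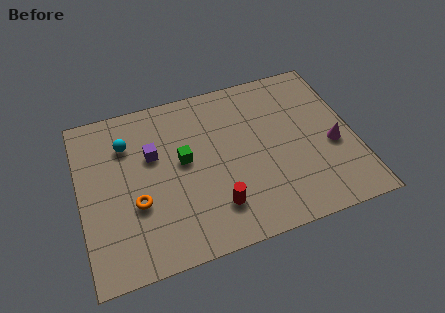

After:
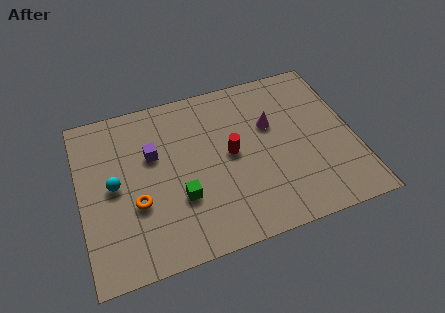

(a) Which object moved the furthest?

the magenta cone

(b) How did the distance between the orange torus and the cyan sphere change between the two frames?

-1.7

The distance was about 3.2 in the first image and 1.5 in the second, so they moved 1.7 units closer together.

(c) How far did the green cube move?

1.9

The green cube moved from about (4.6, 4.8) to (4.3, 2.9), a distance of √(0.3² + 1.9²) ≈ 1.9.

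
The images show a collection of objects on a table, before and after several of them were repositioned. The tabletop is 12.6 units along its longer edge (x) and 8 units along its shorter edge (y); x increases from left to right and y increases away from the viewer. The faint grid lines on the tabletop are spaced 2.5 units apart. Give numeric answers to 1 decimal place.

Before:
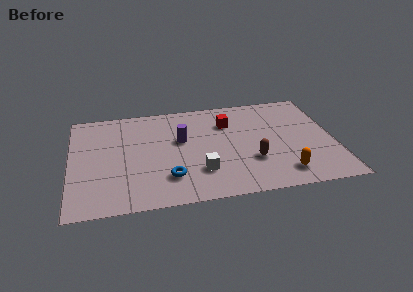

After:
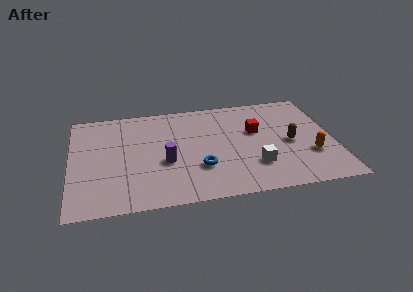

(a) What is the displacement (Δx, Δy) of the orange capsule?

(1.4, 1.2)

From the two frames, the orange capsule sits at roughly (10.0, 1.4) before and (11.4, 2.6) after.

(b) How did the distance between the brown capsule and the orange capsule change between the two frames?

-0.4

Before: roughly 1.8 units apart; after: 1.4. That's 0.4 units closer together.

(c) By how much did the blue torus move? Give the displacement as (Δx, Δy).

(1.5, 0.5)

From the two frames, the blue torus sits at roughly (4.6, 2.0) before and (6.1, 2.5) after.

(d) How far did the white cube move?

2.6

The white cube was near (6.1, 2.2) before and (8.7, 2.2) after, so it travelled √(2.6² + 0.0²) ≈ 2.6 units.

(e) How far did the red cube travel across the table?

1.6

From (7.6, 5.8) to (8.9, 4.9), the red cube covered √(1.3² + 0.9²) ≈ 1.6 units.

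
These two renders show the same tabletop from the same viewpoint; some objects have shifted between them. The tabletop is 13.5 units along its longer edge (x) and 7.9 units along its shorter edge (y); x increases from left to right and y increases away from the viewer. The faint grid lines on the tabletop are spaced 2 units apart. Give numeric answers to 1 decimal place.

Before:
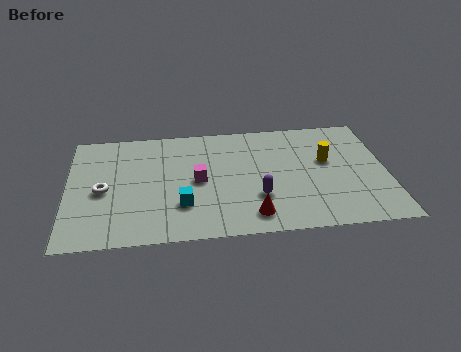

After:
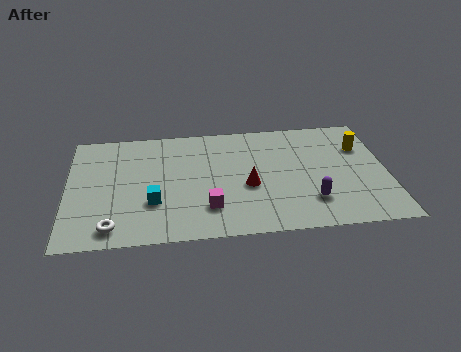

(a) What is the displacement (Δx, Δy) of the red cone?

(-0.1, 2.0)

The red cone was at about (7.7, 1.3) and moved to about (7.6, 3.3).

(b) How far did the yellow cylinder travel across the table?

1.7

From (11.0, 4.7) to (12.5, 5.5), the yellow cylinder covered √(1.5² + 0.8²) ≈ 1.7 units.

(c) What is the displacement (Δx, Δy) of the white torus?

(0.4, -2.5)

From the two frames, the white torus sits at roughly (1.5, 3.6) before and (1.9, 1.1) after.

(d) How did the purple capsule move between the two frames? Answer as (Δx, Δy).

(2.2, -0.5)

The purple capsule started near (8.0, 2.5) and ended near (10.2, 2.0).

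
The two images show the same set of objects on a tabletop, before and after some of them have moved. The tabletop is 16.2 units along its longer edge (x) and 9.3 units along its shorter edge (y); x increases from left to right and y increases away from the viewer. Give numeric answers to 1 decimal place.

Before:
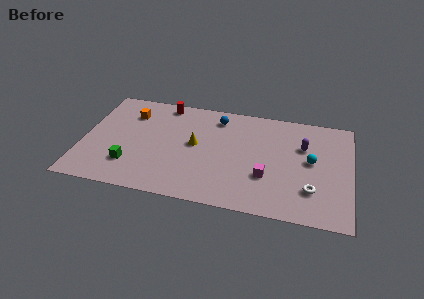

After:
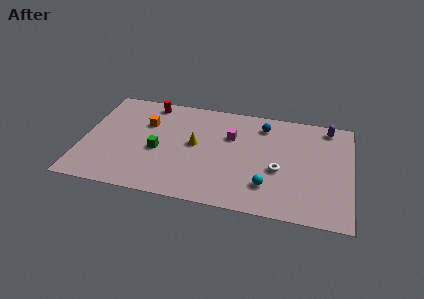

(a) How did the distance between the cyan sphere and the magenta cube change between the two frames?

+1.4

The distance was about 3.2 in the first image and 4.6 in the second, so they moved 1.4 units further apart.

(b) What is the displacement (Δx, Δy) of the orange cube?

(1.0, -0.7)

From the two frames, the orange cube sits at roughly (2.7, 7.0) before and (3.7, 6.3) after.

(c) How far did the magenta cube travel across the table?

3.9

From (11.2, 3.1) to (8.9, 6.2), the magenta cube covered √(2.3² + 3.1²) ≈ 3.9 units.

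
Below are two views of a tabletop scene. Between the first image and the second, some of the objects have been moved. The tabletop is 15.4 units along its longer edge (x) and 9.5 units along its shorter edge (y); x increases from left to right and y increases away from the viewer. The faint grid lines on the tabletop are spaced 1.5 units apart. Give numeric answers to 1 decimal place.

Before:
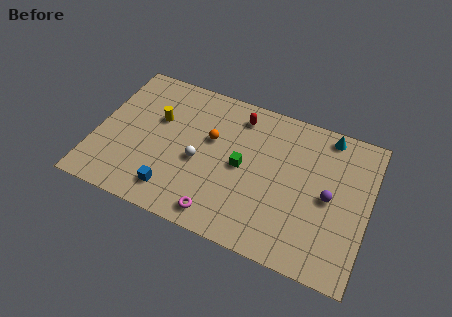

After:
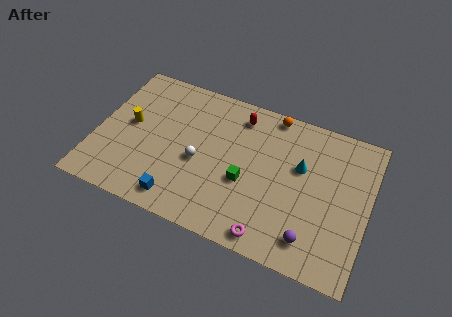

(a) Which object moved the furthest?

the orange sphere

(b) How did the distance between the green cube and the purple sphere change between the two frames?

-0.5

The distance was about 4.9 in the first image and 4.4 in the second, so they moved 0.5 units closer together.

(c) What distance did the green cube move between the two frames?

0.9

The green cube was near (8.3, 4.7) before and (8.6, 3.8) after, so it travelled √(0.3² + 0.9²) ≈ 0.9 units.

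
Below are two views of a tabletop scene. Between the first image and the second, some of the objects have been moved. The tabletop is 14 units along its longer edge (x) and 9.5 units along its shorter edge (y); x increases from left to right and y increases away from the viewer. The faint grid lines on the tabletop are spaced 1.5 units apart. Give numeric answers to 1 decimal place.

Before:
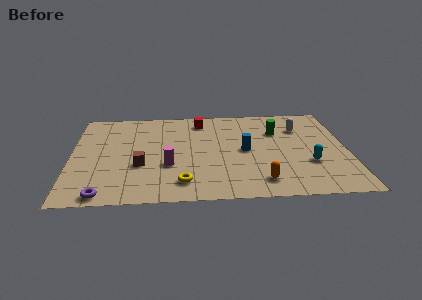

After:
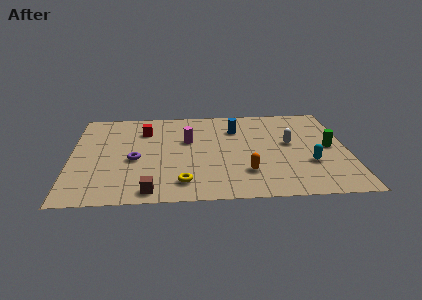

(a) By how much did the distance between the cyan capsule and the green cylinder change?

-1.8

The distance was about 3.7 in the first image and 1.9 in the second, so they moved 1.8 units closer together.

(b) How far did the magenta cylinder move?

2.7

From (4.9, 3.4) to (5.9, 5.9), the magenta cylinder covered √(1.0² + 2.5²) ≈ 2.7 units.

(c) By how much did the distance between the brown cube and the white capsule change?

-0.6

Before: roughly 8.9 units apart; after: 8.3. That's 0.6 units closer together.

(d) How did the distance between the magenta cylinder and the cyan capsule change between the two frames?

-0.4

The distance was about 7.1 in the first image and 6.7 in the second, so they moved 0.4 units closer together.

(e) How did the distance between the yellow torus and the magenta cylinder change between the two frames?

+2.4

Before: roughly 1.8 units apart; after: 4.2. That's 2.4 units further apart.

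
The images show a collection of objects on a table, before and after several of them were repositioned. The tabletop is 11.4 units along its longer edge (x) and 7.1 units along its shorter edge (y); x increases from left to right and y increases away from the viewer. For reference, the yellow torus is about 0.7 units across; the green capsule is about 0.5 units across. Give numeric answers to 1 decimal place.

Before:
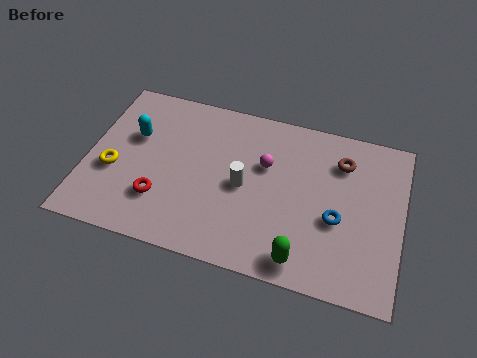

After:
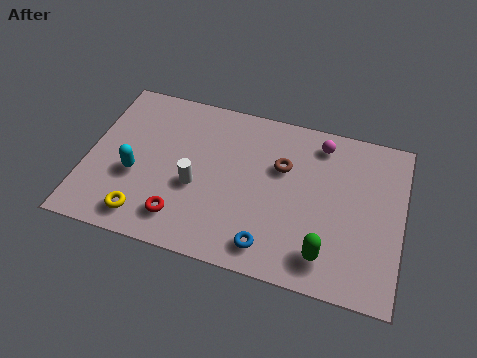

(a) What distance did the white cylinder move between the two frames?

1.8

The white cylinder was near (5.7, 3.4) before and (4.0, 2.9) after, so it travelled √(1.7² + 0.5²) ≈ 1.8 units.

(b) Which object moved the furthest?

the blue torus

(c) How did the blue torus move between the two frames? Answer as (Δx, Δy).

(-2.3, -1.8)

The blue torus was at about (9.1, 2.9) and moved to about (6.8, 1.1).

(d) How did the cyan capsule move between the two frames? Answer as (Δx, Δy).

(0.2, -1.7)

From the two frames, the cyan capsule sits at roughly (1.6, 4.5) before and (1.8, 2.8) after.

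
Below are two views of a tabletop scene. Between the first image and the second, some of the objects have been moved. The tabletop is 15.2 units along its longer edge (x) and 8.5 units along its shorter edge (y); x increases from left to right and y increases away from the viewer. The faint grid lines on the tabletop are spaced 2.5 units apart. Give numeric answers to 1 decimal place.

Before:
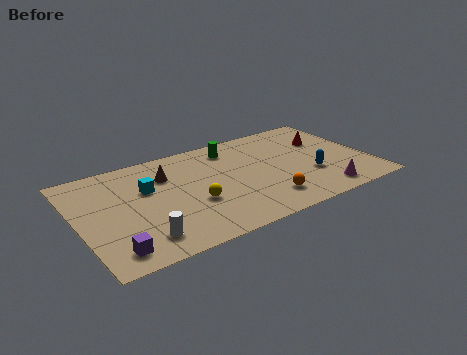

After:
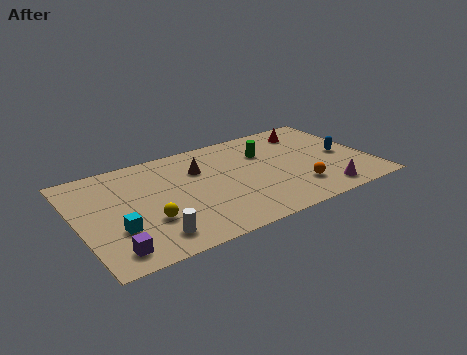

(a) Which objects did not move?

the magenta cone and the purple cube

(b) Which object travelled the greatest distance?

the cyan cube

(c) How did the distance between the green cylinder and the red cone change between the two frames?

-2.3

Before: roughly 5.1 units apart; after: 2.8. That's 2.3 units closer together.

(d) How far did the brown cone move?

1.7

The brown cone was near (4.8, 6.1) before and (6.5, 5.9) after, so it travelled √(1.7² + 0.2²) ≈ 1.7 units.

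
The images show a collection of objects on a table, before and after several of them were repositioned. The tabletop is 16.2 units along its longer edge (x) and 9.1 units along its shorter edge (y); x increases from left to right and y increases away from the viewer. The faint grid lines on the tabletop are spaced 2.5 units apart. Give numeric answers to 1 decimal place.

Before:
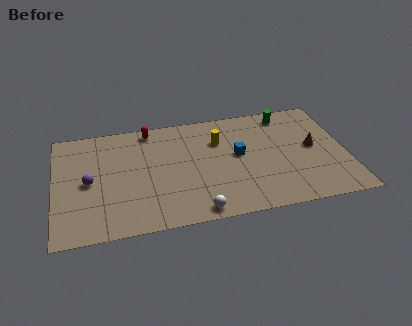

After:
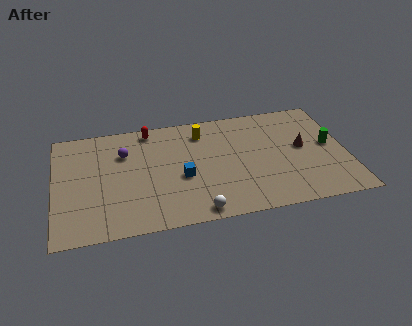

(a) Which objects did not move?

the white sphere and the red capsule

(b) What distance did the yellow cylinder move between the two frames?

1.3

From (9.2, 6.4) to (8.3, 7.3), the yellow cylinder covered √(0.9² + 0.9²) ≈ 1.3 units.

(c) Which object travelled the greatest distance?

the green cylinder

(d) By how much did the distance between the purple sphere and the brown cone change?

-2.5

Before: roughly 12.5 units apart; after: 10.0. That's 2.5 units closer together.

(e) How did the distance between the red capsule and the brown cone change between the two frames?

-0.6

The distance was about 9.6 in the first image and 9.0 in the second, so they moved 0.6 units closer together.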